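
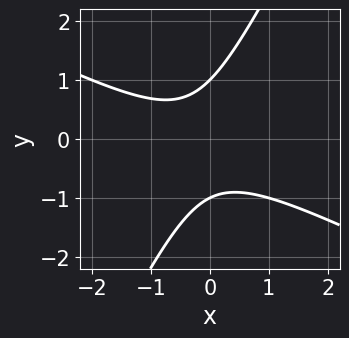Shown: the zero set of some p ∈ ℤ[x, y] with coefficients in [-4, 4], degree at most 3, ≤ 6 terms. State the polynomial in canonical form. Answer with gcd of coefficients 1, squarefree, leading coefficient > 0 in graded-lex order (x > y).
The degree is 2 — no degree-1 curve has this shape.
Observable constraints: no x-intercept at any integer in the box; the y-axis gridline crossings are at y ∈ {-1, 1}.
Fitting integer coefficients to these (and the overall shape) gives p.

2*x^2 + 3*x*y - 2*y^2 + x + 2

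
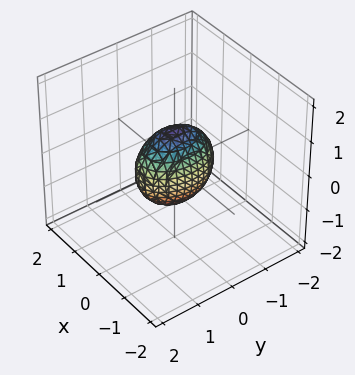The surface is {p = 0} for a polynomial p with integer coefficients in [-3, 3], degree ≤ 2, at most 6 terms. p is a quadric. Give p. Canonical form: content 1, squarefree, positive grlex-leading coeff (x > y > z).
2*x^2 + y^2 + z^2 - 1

1. Degree: bounded and convex; a quadric, so deg p = 2.
2. Symmetries: mirror symmetry z ↦ −z ⇒ only even powers of z; it's symmetric under y → −y, forcing even powers of y; the x ↦ −x reflection is a symmetry, so x appears only in even powers.
3. Checking where it meets the axes: the z-axis gridline crossings are at z ∈ {-1, 1}; among the integer gridlines, it crosses the y-axis at y ∈ {-1, 1}.
4. Assembling these constraints gives the stated polynomial.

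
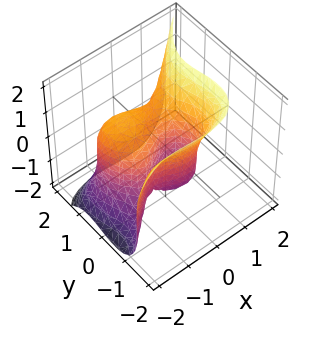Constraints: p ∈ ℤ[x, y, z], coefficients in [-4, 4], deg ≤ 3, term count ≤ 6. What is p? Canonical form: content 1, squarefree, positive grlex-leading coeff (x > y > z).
2*x^3 - 3*y^3 - z^3 + 3*x^2 + 3*y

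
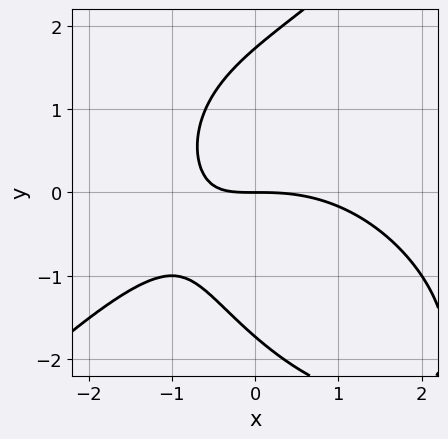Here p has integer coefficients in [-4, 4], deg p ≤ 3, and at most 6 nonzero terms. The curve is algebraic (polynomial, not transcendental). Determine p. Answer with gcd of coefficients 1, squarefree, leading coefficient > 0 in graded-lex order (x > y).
(a) deg p = 3. The shape is more complex than any degree-2 curve.
(b) Checking where it meets the axes: one y-axis crossing is at y = 0; it meets the x-axis at x = 0 (among the integer gridlines).
(c) The integer polynomial consistent with all of this is the stated p.

x^3 - y^3 + 3*x*y + 3*y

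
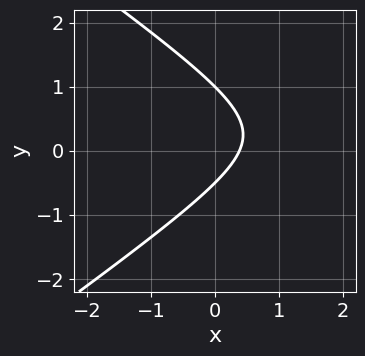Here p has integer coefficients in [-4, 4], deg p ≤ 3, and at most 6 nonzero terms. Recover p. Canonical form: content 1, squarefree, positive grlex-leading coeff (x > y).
x^2 - 2*y^2 - 3*x + y + 1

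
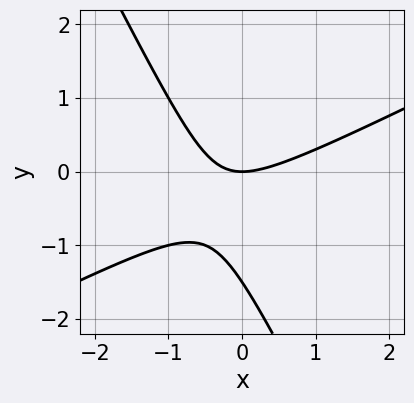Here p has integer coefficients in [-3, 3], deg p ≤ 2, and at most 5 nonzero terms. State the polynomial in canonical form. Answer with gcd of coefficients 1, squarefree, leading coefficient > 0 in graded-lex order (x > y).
1. Degree: the shape is more complex than any degree-1 curve, so deg p = 2.
2. From the visible intercepts: it crosses the y-axis at the gridline y = 0; it meets the x-axis at x = 0 (among the integer gridlines).
3. Together with the visible shape, these determine p as stated.

2*x^2 - 3*x*y - 2*y^2 - 3*y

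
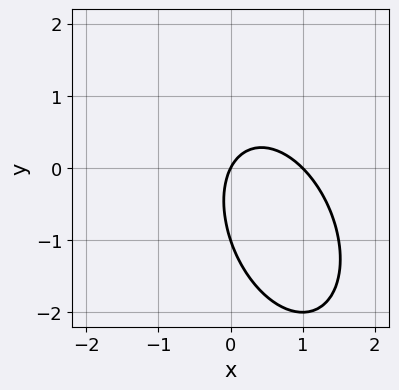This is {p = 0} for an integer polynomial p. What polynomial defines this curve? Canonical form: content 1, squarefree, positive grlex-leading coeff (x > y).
2*x^2 + x*y + y^2 - 2*x + y

1. deg p = 2. No degree-1 curve has this shape.
2. From the visible intercepts: the x-axis gridline crossings are at x ∈ {0, 1}; the y-axis gridline crossings are at y ∈ {-1, 0}.
3. Together with the visible shape, these determine p as stated.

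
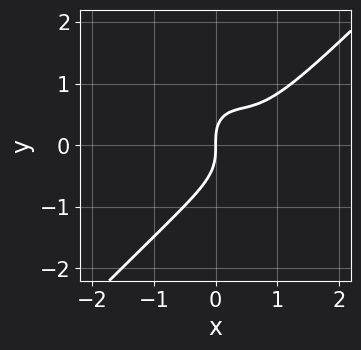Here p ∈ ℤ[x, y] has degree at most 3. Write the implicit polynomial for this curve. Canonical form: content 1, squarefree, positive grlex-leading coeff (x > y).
3*x^3 - x^2*y - 2*y^3 - 3*x^2 + 2*x

(a) Degree: the shape is more complex than any degree-2 curve, so deg p = 3.
(b) From the visible intercepts: one y-axis crossing is at y = 0; it meets the x-axis at x = 0 (among the integer gridlines).
(c) Assembling these constraints gives the stated polynomial.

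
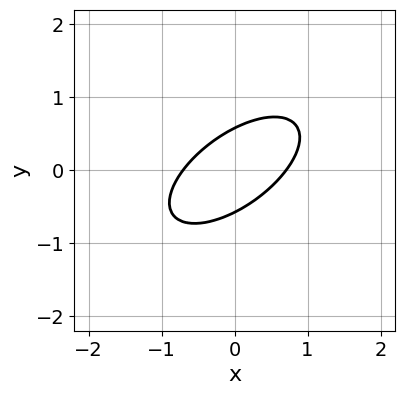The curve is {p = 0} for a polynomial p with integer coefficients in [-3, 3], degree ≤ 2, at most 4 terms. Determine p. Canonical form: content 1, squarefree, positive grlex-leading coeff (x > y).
1. The degree is 2 — a generic line meets the curve in up to 2 points.
2. The integer polynomial consistent with all of this is the stated p.

2*x^2 - 3*x*y + 3*y^2 - 1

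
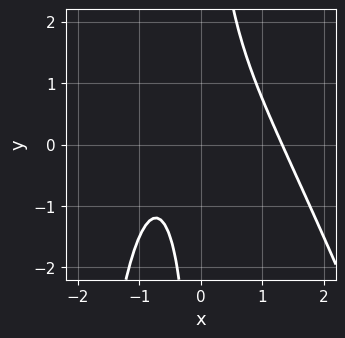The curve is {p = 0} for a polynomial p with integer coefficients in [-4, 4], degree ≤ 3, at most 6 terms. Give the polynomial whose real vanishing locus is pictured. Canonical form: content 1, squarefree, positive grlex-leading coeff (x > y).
3*x^3 + x^2*y + 3*x*y - 3*x - 3

(a) The degree is 3 — the shape is more complex than any degree-2 curve.
(b) From the visible intercepts: it misses every integer gridline on the y-axis.
(c) Fitting integer coefficients to these (and the overall shape) gives p.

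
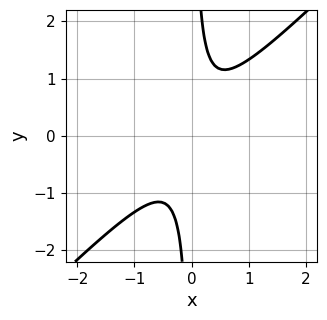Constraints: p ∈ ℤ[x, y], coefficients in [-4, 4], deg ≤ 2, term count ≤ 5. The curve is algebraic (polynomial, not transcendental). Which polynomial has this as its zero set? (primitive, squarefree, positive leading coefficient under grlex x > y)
3*x^2 - 3*x*y + 1

(a) The degree is 2 — no degree-1 curve has this shape.
(b) Reading off the gridlines: the curve avoids every integer y-axis point in the box; it misses every integer gridline on the x-axis.
(c) Fitting integer coefficients to these (and the overall shape) gives p.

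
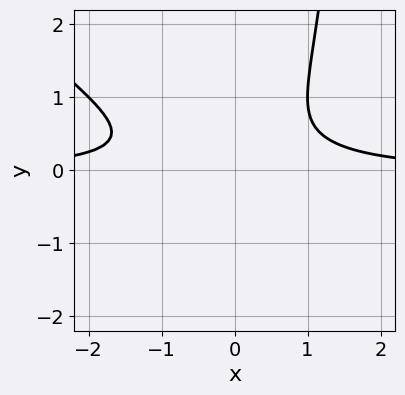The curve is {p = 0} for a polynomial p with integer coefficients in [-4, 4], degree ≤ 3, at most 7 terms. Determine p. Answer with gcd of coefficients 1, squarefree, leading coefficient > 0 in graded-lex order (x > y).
x^2*y + x*y^2 - 2*y^2 + y - 1

Degree: no degree-2 curve has this shape, so deg p = 3.
Reading off the gridlines: it misses every integer gridline on the y-axis; the curve avoids every integer x-axis point in the box.
The integer polynomial consistent with all of this is the stated p.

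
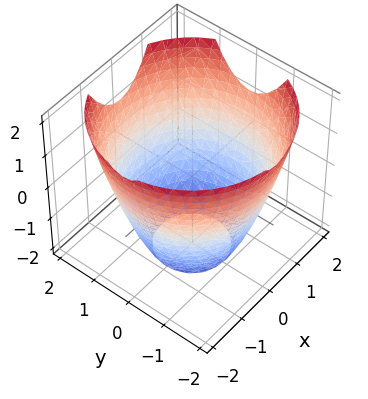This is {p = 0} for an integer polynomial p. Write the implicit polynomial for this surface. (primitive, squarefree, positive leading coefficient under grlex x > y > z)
x^2 + y^2 - z - 3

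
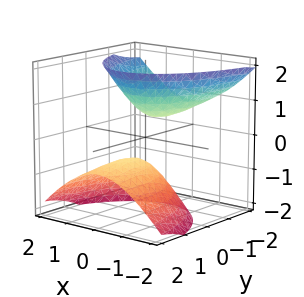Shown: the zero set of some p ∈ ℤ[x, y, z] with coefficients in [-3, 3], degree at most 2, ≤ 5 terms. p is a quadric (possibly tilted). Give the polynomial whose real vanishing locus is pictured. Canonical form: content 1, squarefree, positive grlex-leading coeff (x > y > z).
3*x^2 + y^2 + 3*y*z - 2*z^2 + 1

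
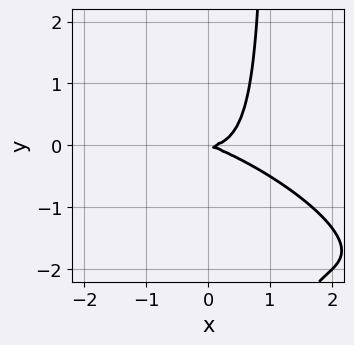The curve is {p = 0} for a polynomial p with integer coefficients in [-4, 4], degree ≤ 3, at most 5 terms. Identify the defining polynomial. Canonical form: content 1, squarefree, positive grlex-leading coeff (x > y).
Degree: the shape is more complex than any degree-2 curve, so deg p = 3.
Against the integer gridlines: it crosses the x-axis at the gridline x = 0; it crosses the y-axis at the gridline y = 0.
Assembling these constraints gives the stated polynomial.

x^3 + 3*x^2*y + 3*x*y^2 - x*y - 3*y^2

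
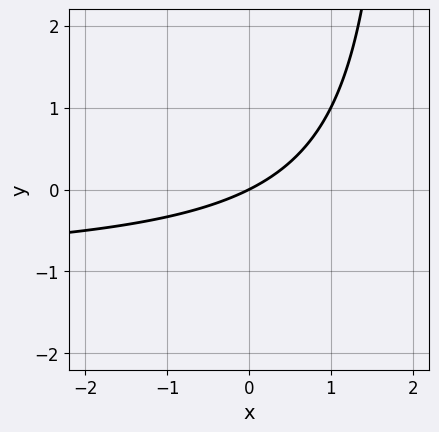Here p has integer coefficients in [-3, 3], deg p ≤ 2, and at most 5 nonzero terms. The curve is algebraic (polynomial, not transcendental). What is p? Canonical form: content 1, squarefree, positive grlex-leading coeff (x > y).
x*y + x - 2*y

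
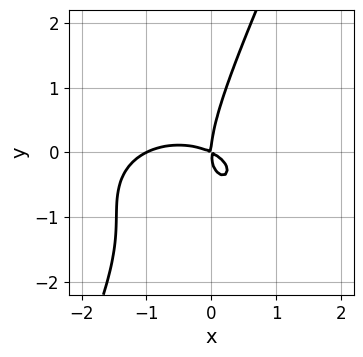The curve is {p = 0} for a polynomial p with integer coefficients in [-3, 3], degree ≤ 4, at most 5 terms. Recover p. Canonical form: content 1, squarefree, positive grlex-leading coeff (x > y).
x^3 + 2*x*y^2 - y^3 + x^2 + 2*x*y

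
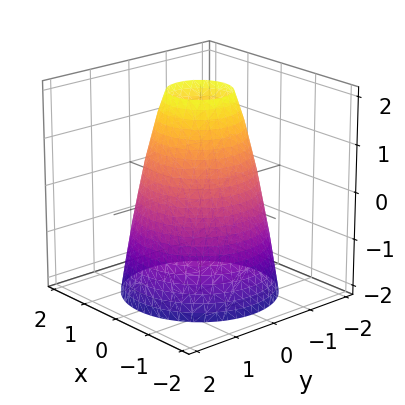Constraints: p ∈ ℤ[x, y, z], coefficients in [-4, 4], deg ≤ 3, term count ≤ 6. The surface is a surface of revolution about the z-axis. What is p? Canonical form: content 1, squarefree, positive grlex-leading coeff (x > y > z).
2*x^2 + 2*y^2 + z - 3

First, degree: the shape is more complex than any degree-1 surface, so deg p = 2.
Next, by symmetry, every cross-section ⟂ z is a circle, so x, y appear only via x² + y².
Next, from the visible intercepts: a circular section at z = -2 has radius between 1 and 2; the surface avoids every integer z-axis point in the box.
Finally, solving for integer coefficients yields p as stated.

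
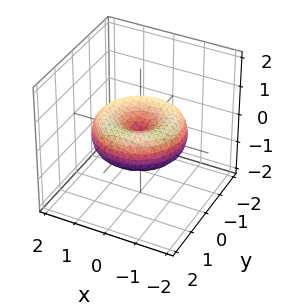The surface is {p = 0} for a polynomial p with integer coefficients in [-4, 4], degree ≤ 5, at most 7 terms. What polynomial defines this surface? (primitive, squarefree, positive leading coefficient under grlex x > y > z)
x^4 + 2*x^2*y^2 + y^4 - 2*x^2 - 2*y^2 + 3*z^2

deg p = 4.
Symmetry: every cross-section ⟂ z is a circle, so x, y appear only via x² + y².
From the visible intercepts: it meets the x-axis at x = 0 (among the integer gridlines); a circular section at z = 0 has radius between 1 and 2.
Assembling these constraints gives the stated polynomial.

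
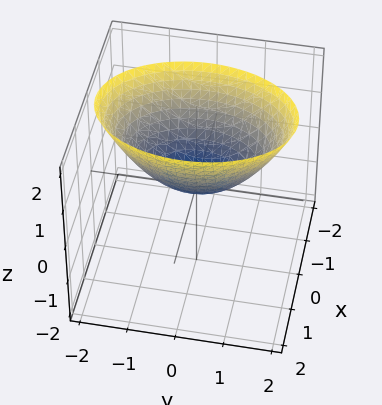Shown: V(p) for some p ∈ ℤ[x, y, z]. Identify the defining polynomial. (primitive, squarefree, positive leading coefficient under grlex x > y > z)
First, the degree is 2 — a paraboloid; a quadric.
Next, symmetries: mirror symmetry y ↦ −y ⇒ only even powers of y; the x ↦ −x reflection is a symmetry, so x appears only in even powers.
Then, from the visible intercepts: one x-axis crossing is at x = 0; one y-axis crossing is at y = 0.
Finally, assembling these constraints gives the stated polynomial.

2*x^2 + y^2 - 2*z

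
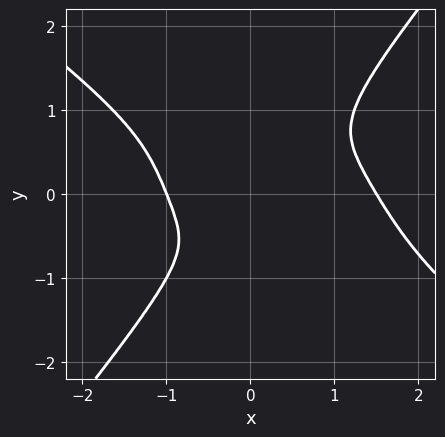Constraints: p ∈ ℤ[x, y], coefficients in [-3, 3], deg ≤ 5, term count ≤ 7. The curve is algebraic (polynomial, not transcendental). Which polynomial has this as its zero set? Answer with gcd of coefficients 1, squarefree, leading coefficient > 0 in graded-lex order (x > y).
1. Degree: the shape is more complex than any degree-3 curve, so deg p = 4.
2. From the axis intercepts and sections: one x-axis crossing is at x = -1.
3. Assembling these constraints gives the stated polynomial.

2*x^4 + 2*x^3*y - 2*y^4 - x^3 - 3*x^2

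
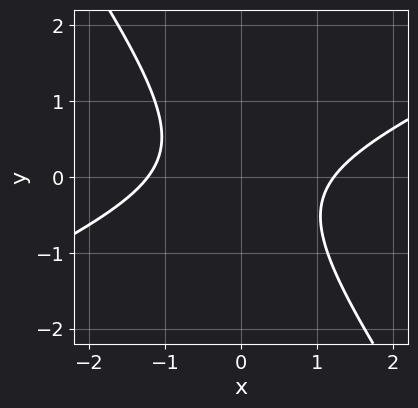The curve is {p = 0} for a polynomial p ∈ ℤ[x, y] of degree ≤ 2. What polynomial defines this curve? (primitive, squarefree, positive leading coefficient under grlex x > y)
2*x^2 - 3*x*y - 3*y^2 - 3

(a) deg p = 2. No degree-1 curve has this shape.
(b) From the visible intercepts: it misses every integer gridline on the y-axis.
(c) Putting this together gives p.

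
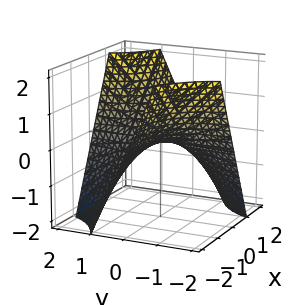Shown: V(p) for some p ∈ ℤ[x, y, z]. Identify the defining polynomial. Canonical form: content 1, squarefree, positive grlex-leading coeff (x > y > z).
x*y - z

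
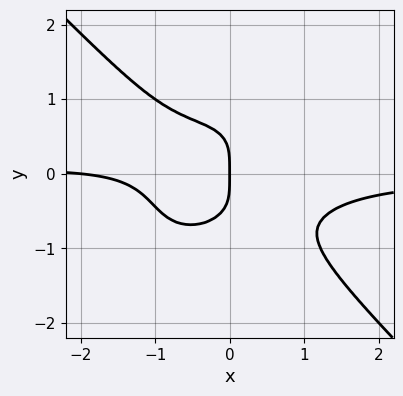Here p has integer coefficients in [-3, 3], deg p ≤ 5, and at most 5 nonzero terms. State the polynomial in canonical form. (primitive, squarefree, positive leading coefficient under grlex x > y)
1. deg p = 4. A generic line meets the curve in up to 4 points.
2. Against the integer gridlines: one y-axis crossing is at y = 0; among the integer gridlines, it crosses the x-axis at x ∈ {-2, 0}.
3. Putting this together gives p.

3*x^3*y + 3*y^4 + x^2*y + x^2 + 2*x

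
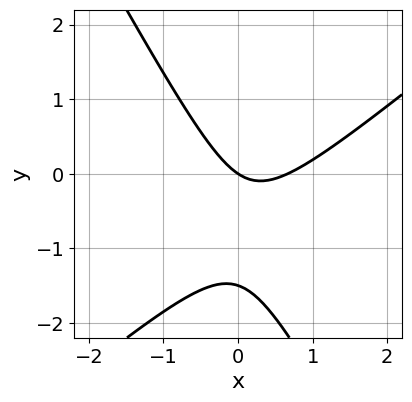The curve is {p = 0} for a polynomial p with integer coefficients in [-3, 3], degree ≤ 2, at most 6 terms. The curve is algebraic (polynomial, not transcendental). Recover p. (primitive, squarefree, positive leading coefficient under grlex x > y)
3*x^2 - 2*x*y - 2*y^2 - 2*x - 3*y

1. deg p = 2. No degree-1 curve has this shape.
2. Reading off the gridlines: one x-axis crossing is at x = 0; it meets the y-axis at y = 0 (among the integer gridlines).
3. Together with the visible shape, these determine p as stated.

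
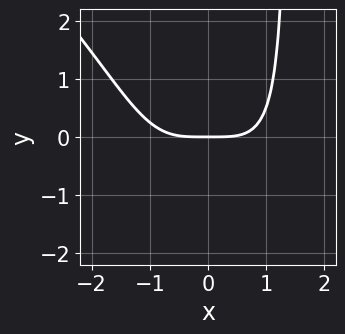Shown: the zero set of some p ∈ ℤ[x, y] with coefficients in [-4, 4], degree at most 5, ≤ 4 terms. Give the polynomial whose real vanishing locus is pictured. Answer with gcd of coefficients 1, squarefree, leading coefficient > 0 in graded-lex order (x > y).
(a) The degree is 4 — no degree-3 curve has this shape.
(b) Checking where it meets the axes: it crosses the x-axis at the gridline x = 0; it crosses the y-axis at the gridline y = 0.
(c) Together with the visible shape, these determine p as stated.

x^4 + x^3*y - 3*y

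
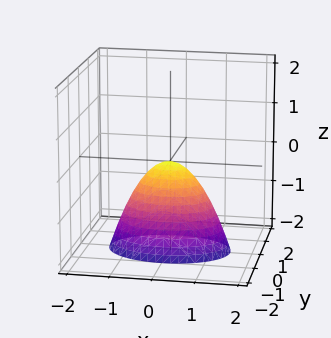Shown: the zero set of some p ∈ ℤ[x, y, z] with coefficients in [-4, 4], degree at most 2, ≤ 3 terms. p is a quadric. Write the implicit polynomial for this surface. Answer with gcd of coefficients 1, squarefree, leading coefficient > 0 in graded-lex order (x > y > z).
x^2 + 2*y^2 + z

First, the degree is 2 — a paraboloid; a quadric.
Next, symmetries: it's symmetric under y → −y, forcing even powers of y; the x ↦ −x reflection is a symmetry, so x appears only in even powers.
Then, observable constraints: one y-axis crossing is at y = 0; it crosses the z-axis at the gridline z = 0; it meets the x-axis at x = 0 (among the integer gridlines).
Finally, fitting integer coefficients to these (and the overall shape) gives p.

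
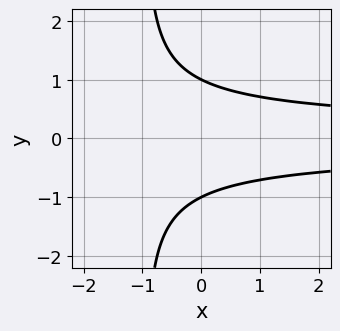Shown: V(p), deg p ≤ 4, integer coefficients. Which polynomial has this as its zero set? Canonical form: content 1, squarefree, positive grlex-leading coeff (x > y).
(a) The degree is 3 — a generic line meets the curve in up to 3 points.
(b) Symmetries: the y ↦ −y reflection is a symmetry, so y appears only in even powers.
(c) Reading off the gridlines: among the integer gridlines, it crosses the y-axis at y ∈ {-1, 1}; no x-intercept at any integer in the box.
(d) Solving for integer coefficients yields p as stated.

x*y^2 + y^2 - 1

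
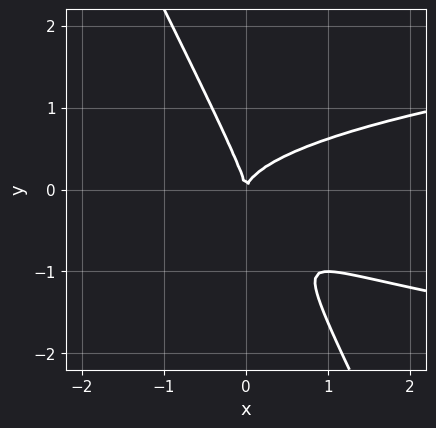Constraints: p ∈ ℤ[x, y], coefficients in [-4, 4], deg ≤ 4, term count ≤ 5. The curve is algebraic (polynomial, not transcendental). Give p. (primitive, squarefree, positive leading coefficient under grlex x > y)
1. The degree is 3 — a generic line meets the curve in up to 3 points.
2. Against the integer gridlines: one y-axis crossing is at y = 0; it crosses the x-axis at the gridline x = 0.
3. These observations pin down the coefficients.

2*x*y^2 + y^3 - x^2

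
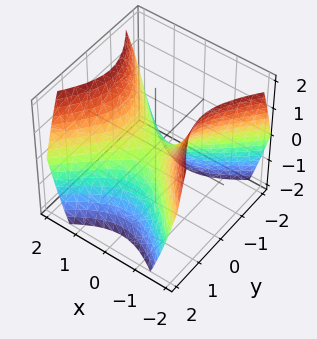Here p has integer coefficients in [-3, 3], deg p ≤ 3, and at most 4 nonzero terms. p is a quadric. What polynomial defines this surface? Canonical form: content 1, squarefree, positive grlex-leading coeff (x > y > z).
First, the degree is 2 — a hyperbolic paraboloid; a quadric.
Next, symmetries: it's symmetric under x → −x, forcing even powers of x; it's symmetric under y → −y, forcing even powers of y.
Next, against the integer gridlines: one y-axis crossing is at y = 0; one x-axis crossing is at x = 0.
Finally, these observations pin down the coefficients.

x^2 - y^2 - z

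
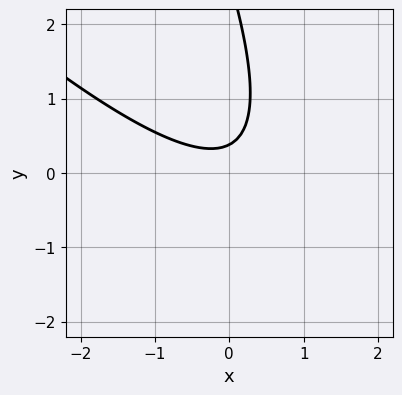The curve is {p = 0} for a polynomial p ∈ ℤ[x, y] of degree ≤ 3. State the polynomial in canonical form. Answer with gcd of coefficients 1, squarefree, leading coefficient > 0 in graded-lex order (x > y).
2*x^2 + 3*x*y + y^2 - 3*y + 1

deg p = 2.
Observable constraints: the curve avoids every integer x-axis point in the box.
Putting this together gives p.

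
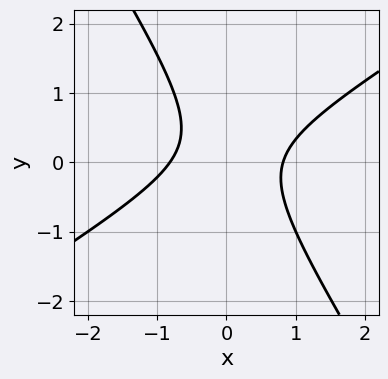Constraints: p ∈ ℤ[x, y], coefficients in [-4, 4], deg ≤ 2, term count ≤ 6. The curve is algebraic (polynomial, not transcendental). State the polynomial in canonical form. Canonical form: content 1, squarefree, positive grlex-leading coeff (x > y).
(a) deg p = 2. The shape is more complex than any degree-1 curve.
(b) Checking where it meets the axes: the curve avoids every integer y-axis point in the box.
(c) The integer polynomial consistent with all of this is the stated p.

3*x^2 - 3*x*y - 3*y^2 + y - 2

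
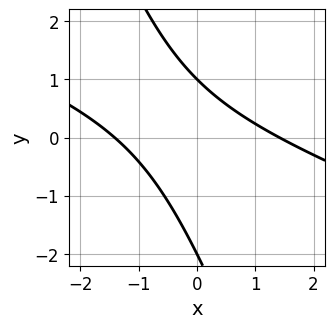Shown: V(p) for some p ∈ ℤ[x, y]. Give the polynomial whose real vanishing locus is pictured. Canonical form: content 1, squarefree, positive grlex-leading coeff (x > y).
1. deg p = 2.
2. From the axis intercepts and sections: among the integer gridlines, it crosses the y-axis at y ∈ {-2, 1}.
3. Solving for integer coefficients yields p as stated.

x^2 + 3*x*y + y^2 + y - 2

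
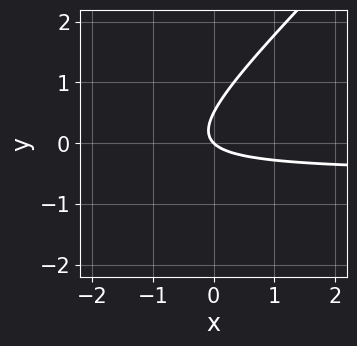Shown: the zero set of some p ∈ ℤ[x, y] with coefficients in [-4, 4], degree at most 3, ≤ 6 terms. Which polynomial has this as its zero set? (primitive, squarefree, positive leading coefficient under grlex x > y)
1. The degree is 2 — the shape is more complex than any degree-1 curve.
2. Against the integer gridlines: it crosses the x-axis at the gridline x = 0; it meets the y-axis at y = 0 (among the integer gridlines).
3. The integer polynomial consistent with all of this is the stated p.

2*x*y - 2*y^2 + x + y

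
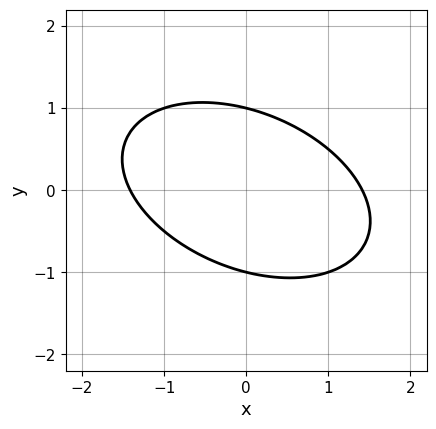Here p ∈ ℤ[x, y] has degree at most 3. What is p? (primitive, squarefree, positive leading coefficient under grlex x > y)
deg p = 2. A generic line meets the curve in up to 2 points.
From the visible intercepts: the y-axis gridline crossings are at y ∈ {-1, 1}.
Putting this together gives p.

x^2 + x*y + 2*y^2 - 2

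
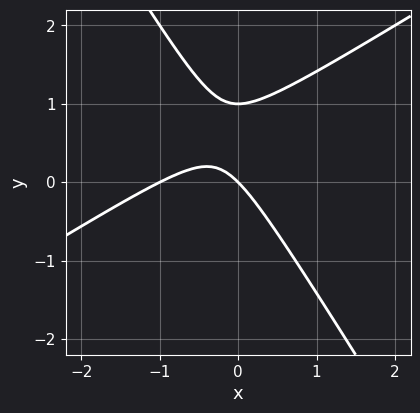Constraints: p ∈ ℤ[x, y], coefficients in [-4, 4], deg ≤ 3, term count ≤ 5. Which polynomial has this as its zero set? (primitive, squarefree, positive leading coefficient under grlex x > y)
x^2 - x*y - y^2 + x + y

First, deg p = 2. The shape is more complex than any degree-1 curve.
Next, against the integer gridlines: among the integer gridlines, it crosses the x-axis at x ∈ {-1, 0}; the y-axis gridline crossings are at y ∈ {0, 1}.
Finally, fitting integer coefficients to these (and the overall shape) gives p.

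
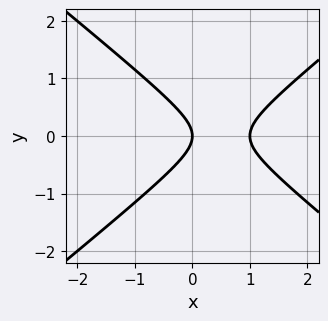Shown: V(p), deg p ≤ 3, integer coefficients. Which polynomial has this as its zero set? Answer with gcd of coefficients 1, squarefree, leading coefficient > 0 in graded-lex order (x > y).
2*x^2 - 3*y^2 - 2*x

1. deg p = 2. The shape is more complex than any degree-1 curve.
2. Symmetries: the y ↦ −y reflection is a symmetry, so y appears only in even powers.
3. Reading off the gridlines: the x-axis gridline crossings are at x ∈ {0, 1}; it meets the y-axis at y = 0 (among the integer gridlines).
4. Together with the visible shape, these determine p as stated.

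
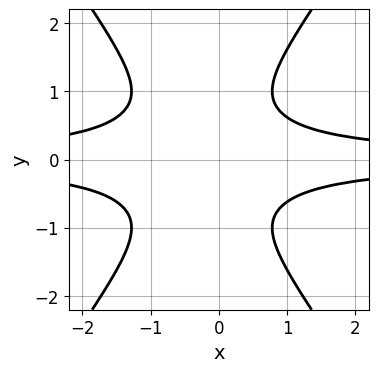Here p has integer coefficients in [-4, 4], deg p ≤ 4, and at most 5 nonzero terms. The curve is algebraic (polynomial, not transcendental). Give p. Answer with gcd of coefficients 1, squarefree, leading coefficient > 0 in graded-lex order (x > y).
First, deg p = 4. A generic line meets the curve in up to 4 points.
Next, symmetries: the y ↦ −y reflection is a symmetry, so y appears only in even powers.
Next, from the axis intercepts and sections: it misses every integer gridline on the x-axis; the curve avoids every integer y-axis point in the box.
Finally, assembling these constraints gives the stated polynomial.

2*x^2*y^2 - y^4 + x*y^2 - 1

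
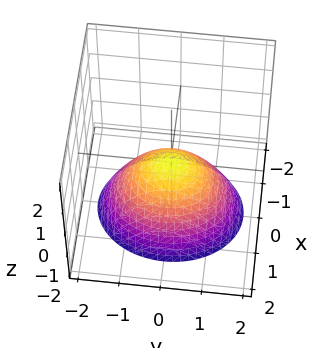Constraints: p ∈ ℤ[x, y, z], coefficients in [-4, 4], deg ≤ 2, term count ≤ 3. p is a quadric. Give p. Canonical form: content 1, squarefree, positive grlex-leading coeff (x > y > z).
(a) The degree is 2 — a single bowl opening along one axis; a quadric.
(b) Symmetries: it's symmetric under y → −y, forcing even powers of y; the x ↦ −x reflection is a symmetry, so x appears only in even powers.
(c) Against the integer gridlines: it crosses the x-axis at the gridline x = 0; one y-axis crossing is at y = 0; one z-axis crossing is at z = 0.
(d) Solving for integer coefficients yields p as stated.

3*x^2 + 2*y^2 + 3*z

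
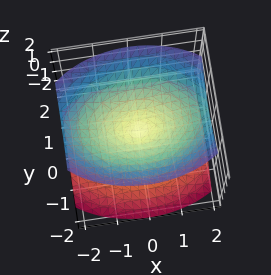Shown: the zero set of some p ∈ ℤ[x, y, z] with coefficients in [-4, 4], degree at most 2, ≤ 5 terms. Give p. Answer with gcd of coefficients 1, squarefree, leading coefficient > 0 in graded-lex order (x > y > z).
x^2 + 2*y^2 - 2*z^2

First, the picture has 2 separate pieces. They look like related sheets of one shape, so recover p as a whole.
Next, deg p = 2. Two nappes meeting at a single point; a quadric.
Then, symmetries: it's symmetric under y → −y, forcing even powers of y; it's symmetric under z → −z, forcing even powers of z; it's symmetric under x → −x, forcing even powers of x.
Next, observable constraints: it meets the z-axis at z = 0 (among the integer gridlines); it crosses the x-axis at the gridline x = 0.
Finally, fitting integer coefficients to these (and the overall shape) gives p.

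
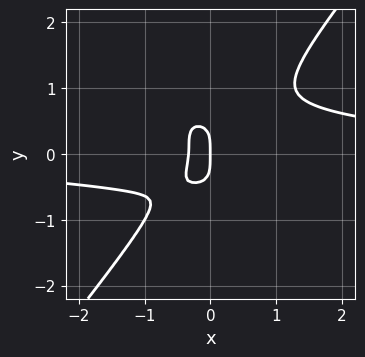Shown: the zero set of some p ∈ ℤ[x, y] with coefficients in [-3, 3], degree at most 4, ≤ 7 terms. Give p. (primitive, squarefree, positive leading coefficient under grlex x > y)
(a) The degree is 4 — the shape is more complex than any degree-3 curve.
(b) From the visible intercepts: it meets the y-axis at y = 0 (among the integer gridlines); one x-axis crossing is at x = 0.
(c) Matching integer coefficients to the picture gives p.

2*x^3*y + 3*x^2*y^2 - 3*y^4 - 3*x^2 - x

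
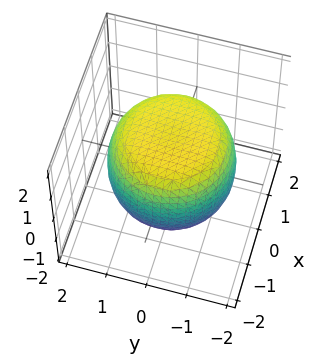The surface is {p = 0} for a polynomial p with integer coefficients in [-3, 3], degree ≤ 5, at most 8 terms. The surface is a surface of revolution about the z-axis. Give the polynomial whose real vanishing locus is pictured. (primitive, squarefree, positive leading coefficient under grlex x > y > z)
1. The degree is 4 — no degree-3 surface has this shape.
2. Symmetries: every cross-section ⟂ z is a circle, so x, y appear only via x² + y².
3. Against the integer gridlines: a circular section at z = 0 has radius between 1 and 2.
4. Matching integer coefficients to the picture gives p.

x^4 + 2*x^2*y^2 + y^4 - x^2 - y^2 + 2*z^2 - 3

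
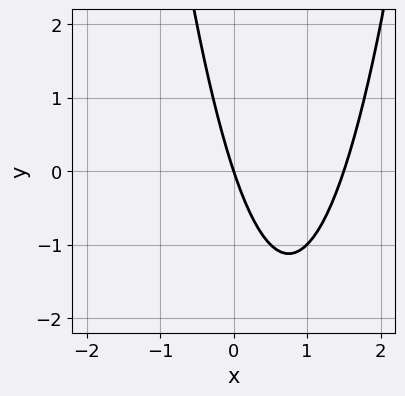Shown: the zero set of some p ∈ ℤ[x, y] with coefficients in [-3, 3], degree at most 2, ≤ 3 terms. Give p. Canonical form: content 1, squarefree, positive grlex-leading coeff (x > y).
2*x^2 - 3*x - y

1. deg p = 2. A generic line meets the curve in up to 2 points.
2. Against the integer gridlines: it crosses the x-axis at the gridline x = 0; it crosses the y-axis at the gridline y = 0.
3. The integer polynomial consistent with all of this is the stated p.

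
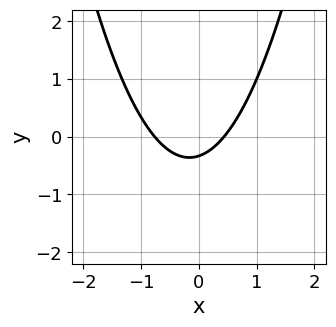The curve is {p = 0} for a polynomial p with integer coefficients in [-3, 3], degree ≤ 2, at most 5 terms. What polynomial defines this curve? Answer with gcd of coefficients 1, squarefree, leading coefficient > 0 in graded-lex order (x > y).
3*x^2 + x - 3*y - 1

(a) deg p = 2. The shape is more complex than any degree-1 curve.
(b) Matching integer coefficients to the picture gives p.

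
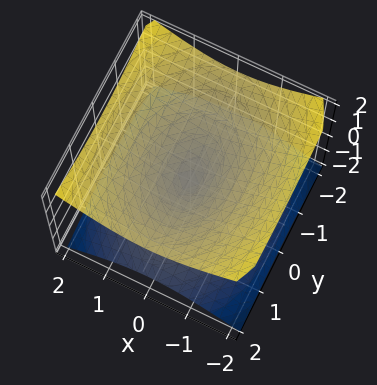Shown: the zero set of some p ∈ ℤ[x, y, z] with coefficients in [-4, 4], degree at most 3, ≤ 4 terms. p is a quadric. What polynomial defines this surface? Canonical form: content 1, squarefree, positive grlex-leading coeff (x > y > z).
First, deg p = 2. A double cone through the origin; a quadric.
Next, symmetries: mirror symmetry z ↦ −z ⇒ only even powers of z; mirror symmetry x ↦ −x ⇒ only even powers of x; the y ↦ −y reflection is a symmetry, so y appears only in even powers.
Then, reading off the gridlines: one z-axis crossing is at z = 0; it meets the x-axis at x = 0 (among the integer gridlines).
Finally, fitting integer coefficients to these (and the overall shape) gives p.

2*x^2 + y^2 - 3*z^2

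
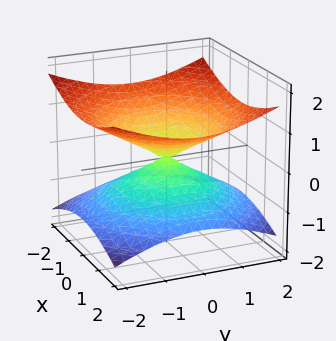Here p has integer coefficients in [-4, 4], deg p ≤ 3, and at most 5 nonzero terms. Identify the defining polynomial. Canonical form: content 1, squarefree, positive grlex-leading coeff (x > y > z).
(a) Degree: a double cone through the origin; a quadric, so deg p = 2.
(b) Symmetries: it's symmetric under z → −z, forcing even powers of z; the z-axis is an axis of rotation, so x and y enter only as x² + y².
(c) Against the integer gridlines: it crosses the x-axis at the gridline x = 0; a circular section at z = -1 has radius between 1 and 2; it meets the z-axis at z = 0 (among the integer gridlines).
(d) Fitting integer coefficients to these (and the overall shape) gives p.

x^2 + y^2 - 3*z^2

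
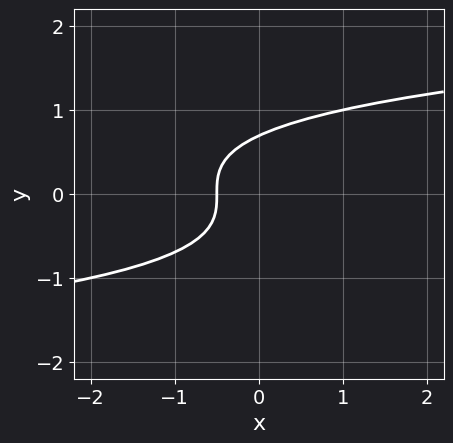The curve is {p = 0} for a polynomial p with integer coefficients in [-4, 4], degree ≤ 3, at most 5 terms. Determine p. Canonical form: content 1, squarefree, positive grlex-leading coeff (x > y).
1. deg p = 3.
2. Matching integer coefficients to the picture gives p.

3*y^3 - 2*x - 1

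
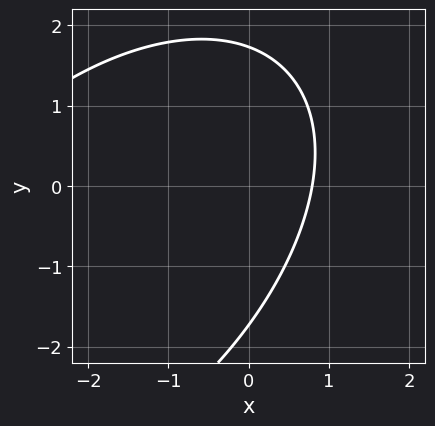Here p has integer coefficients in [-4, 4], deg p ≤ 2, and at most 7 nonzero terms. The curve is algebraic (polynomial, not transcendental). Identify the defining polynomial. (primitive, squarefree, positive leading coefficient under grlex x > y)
x^2 - x*y + y^2 + 3*x - 3

The degree is 2 — the shape is more complex than any degree-1 curve.
Putting this together gives p.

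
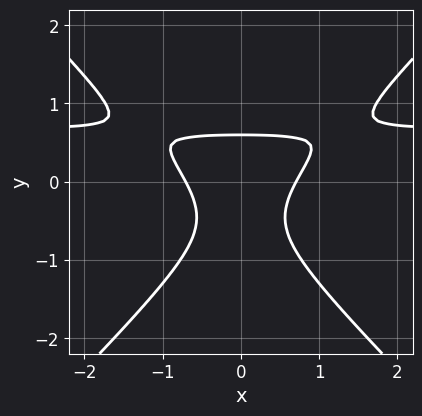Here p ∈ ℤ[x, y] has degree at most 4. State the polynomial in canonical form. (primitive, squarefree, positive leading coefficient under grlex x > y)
First, the degree is 3 — a generic line meets the curve in up to 3 points.
Next, symmetries: mirror symmetry x ↦ −x ⇒ only even powers of x.
Finally, assembling these constraints gives the stated polynomial.

3*x^2*y - 3*y^3 - 2*x^2 - y^2 + 1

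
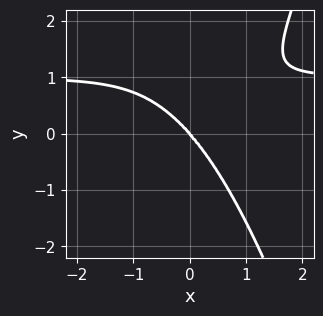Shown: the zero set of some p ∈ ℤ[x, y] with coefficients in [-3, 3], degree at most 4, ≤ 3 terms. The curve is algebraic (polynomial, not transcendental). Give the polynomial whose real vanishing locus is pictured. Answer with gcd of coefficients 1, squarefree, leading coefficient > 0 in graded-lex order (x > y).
1. Degree: the shape is more complex than any degree-3 curve, so deg p = 4.
2. From the axis intercepts and sections: one x-axis crossing is at x = 0; it crosses the y-axis at the gridline y = 0.
3. Solving for integer coefficients yields p as stated.

3*x^3*y - 3*x^3 - 2*y^3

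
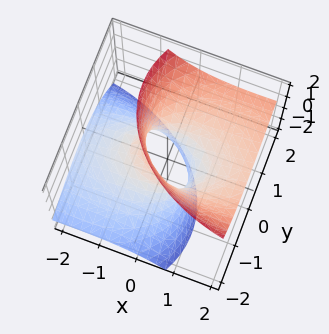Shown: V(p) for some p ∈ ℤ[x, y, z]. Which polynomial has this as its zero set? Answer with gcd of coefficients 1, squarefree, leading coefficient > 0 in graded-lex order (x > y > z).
(a) Degree: a generic line meets the surface in up to 2 points, so deg p = 2.
(b) Against the integer gridlines: no z-intercept at any integer in the box; the x-axis gridline crossings are at x ∈ {-1, 1}.
(c) Solving for integer coefficients yields p as stated.

x^2 - 3*x*z + 2*y^2 - 2*y*z - z^2 - 1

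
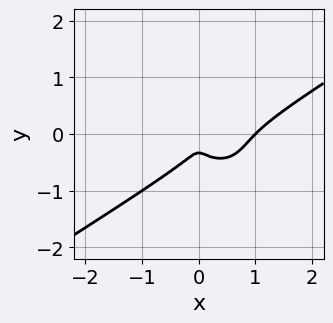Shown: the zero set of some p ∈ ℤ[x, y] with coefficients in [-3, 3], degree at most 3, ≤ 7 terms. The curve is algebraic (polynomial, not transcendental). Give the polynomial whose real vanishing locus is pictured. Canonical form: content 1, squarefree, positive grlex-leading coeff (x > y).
1. Degree: a generic line meets the curve in up to 3 points, so deg p = 3.
2. From the axis intercepts and sections: one x-axis crossing is at x = 1.
3. Fitting integer coefficients to these (and the overall shape) gives p.

2*x^3 - 2*x^2*y - 3*y^3 - 2*x^2 - y^2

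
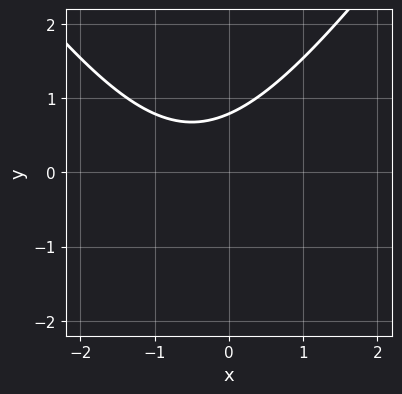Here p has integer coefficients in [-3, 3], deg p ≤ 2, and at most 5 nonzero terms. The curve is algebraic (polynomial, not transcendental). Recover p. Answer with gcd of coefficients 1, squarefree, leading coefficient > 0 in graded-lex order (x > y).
1. The degree is 2 — a generic line meets the curve in up to 2 points.
2. From the visible intercepts: the curve avoids every integer x-axis point in the box.
3. Together with the visible shape, these determine p as stated.

2*x^2 - y^2 + 2*x - 3*y + 3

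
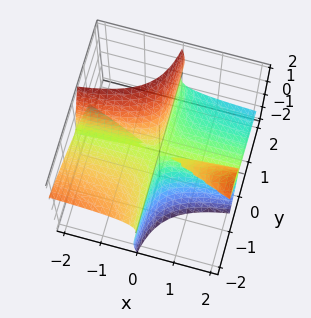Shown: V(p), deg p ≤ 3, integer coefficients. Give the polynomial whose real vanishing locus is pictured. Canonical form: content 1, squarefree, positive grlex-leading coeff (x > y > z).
2*x*y^2 + 3*x*y*z - y*z^2 + z^3

The picture has 3 separate pieces. Treating them together as one polynomial.
Degree: no degree-2 surface has this shape, so deg p = 3.
Reading off the gridlines: the visible x-axis segment lies entirely on the surface; the visible y-axis segment lies entirely on the surface.
Matching integer coefficients to the picture gives p.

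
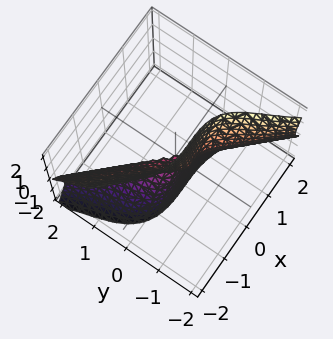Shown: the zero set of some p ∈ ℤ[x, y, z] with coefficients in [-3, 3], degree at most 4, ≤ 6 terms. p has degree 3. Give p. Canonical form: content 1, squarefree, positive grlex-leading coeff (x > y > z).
(a) The degree is 3 — a generic line meets the surface in up to 3 points.
(b) Observable constraints: it meets the z-axis at z = 0 (among the integer gridlines); it crosses the y-axis at the gridline y = 0; one x-axis crossing is at x = 0.
(c) These observations pin down the coefficients.

2*x^3 + 2*y^3 + 3*y^2*z + 3*y*z^2 + z^2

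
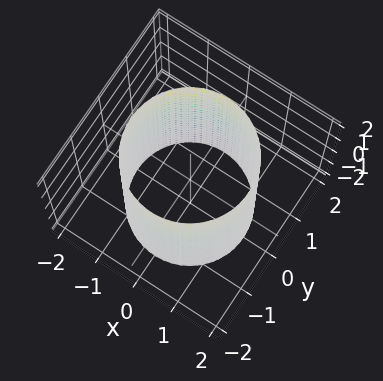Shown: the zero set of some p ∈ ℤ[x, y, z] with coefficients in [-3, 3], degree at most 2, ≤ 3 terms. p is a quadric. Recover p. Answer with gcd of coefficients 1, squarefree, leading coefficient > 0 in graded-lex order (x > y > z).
x^2 + y^2 - 2

1. Degree: a cylinder; a quadric, so deg p = 2.
2. Symmetries: it's symmetric under z → −z, forcing even powers of z; the z-axis is an axis of rotation, so x and y enter only as x² + y².
3. Observable constraints: a circular section at z = 2 has radius between 1 and 2; no z-intercept at any integer in the box.
4. Together with the visible shape, these determine p as stated.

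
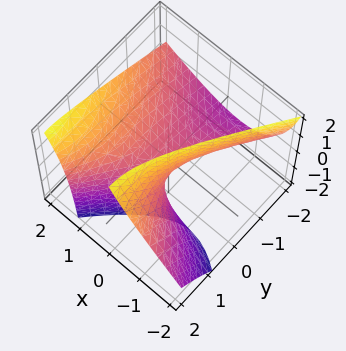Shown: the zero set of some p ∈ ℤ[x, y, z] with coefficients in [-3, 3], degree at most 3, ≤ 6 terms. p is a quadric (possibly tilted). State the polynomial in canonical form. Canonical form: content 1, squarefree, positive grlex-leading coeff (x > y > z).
2*x^2 - 2*x*z - y^2 + 2*y*z - 2*z

(a) The degree is 2 — a generic line meets the surface in up to 2 points.
(b) From the visible intercepts: it crosses the y-axis at the gridline y = 0; it crosses the x-axis at the gridline x = 0; it meets the z-axis at z = 0 (among the integer gridlines).
(c) Assembling these constraints gives the stated polynomial.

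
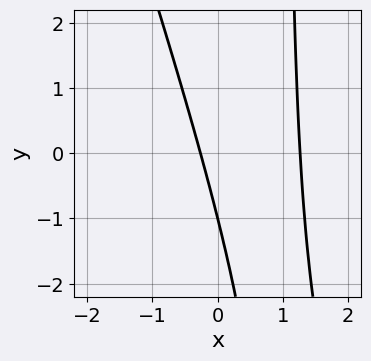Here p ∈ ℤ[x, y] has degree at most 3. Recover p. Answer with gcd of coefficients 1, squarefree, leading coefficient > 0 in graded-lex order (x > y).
First, the degree is 2 — a generic line meets the curve in up to 2 points.
Next, against the integer gridlines: it crosses the y-axis at the gridline y = -1.
Finally, matching integer coefficients to the picture gives p.

3*x^2 + x*y - 3*x - y - 1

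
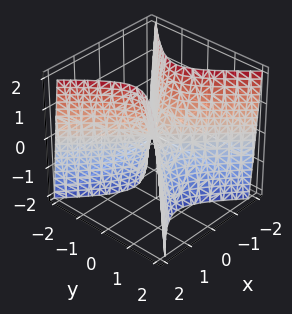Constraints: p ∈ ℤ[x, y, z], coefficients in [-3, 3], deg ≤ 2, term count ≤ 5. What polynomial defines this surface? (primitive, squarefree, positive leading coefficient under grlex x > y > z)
3*x^2 - 3*y^2 - z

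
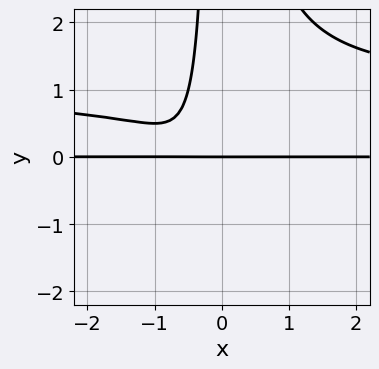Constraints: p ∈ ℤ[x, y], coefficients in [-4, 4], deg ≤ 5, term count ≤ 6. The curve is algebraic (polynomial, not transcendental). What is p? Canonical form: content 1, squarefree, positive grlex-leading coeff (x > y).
2*x^2*y^2 - 2*x^2*y - 2*x*y - y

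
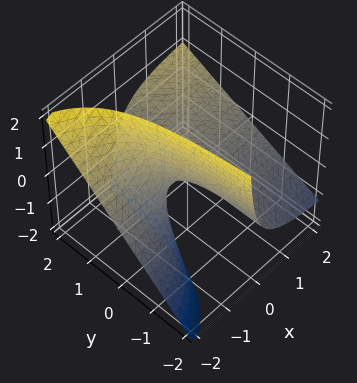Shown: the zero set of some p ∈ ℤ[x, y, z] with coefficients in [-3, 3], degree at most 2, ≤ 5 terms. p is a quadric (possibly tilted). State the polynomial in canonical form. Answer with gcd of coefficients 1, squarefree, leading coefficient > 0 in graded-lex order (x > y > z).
1. deg p = 2.
2. Against the integer gridlines: every point of the y-axis in the box is on the surface; every point of the x-axis in the box is on the surface; it crosses the z-axis at the gridline z = 0.
3. The integer polynomial consistent with all of this is the stated p.

2*x*y - 3*x*z - 2*z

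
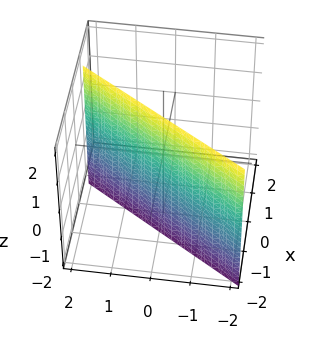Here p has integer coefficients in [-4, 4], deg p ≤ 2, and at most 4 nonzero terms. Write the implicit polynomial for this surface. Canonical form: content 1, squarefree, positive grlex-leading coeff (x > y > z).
3*x - 2*y + 2

First, the degree is 1 — the surface is flat (a plane).
Next, checking where it meets the axes: it meets the y-axis at y = 1 (among the integer gridlines); it misses every integer gridline on the z-axis.
Finally, matching integer coefficients to the picture gives p.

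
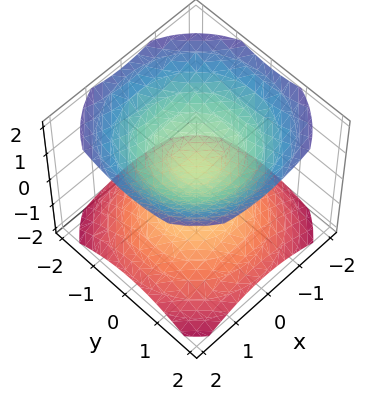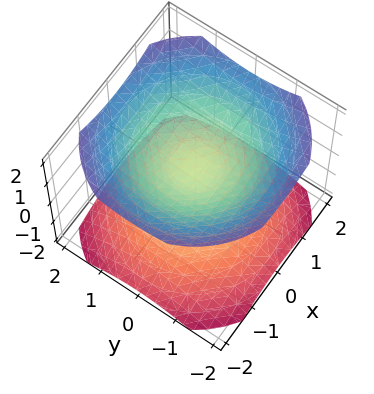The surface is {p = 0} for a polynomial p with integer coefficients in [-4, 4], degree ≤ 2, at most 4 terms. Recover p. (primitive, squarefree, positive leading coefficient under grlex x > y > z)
The picture has 2 separate pieces. Treating them together as one polynomial.
deg p = 2. The shape is more complex than any degree-1 surface.
By symmetry, the z-axis is an axis of rotation, so x and y enter only as x² + y².
Against the integer gridlines: a circular section at z = -1 has radius exactly 1; the surface avoids every integer x-axis point in the box; it misses every integer gridline on the y-axis.
Together with the visible shape, these determine p as stated.

2*x^2 + 2*y^2 - 3*z^2 + 1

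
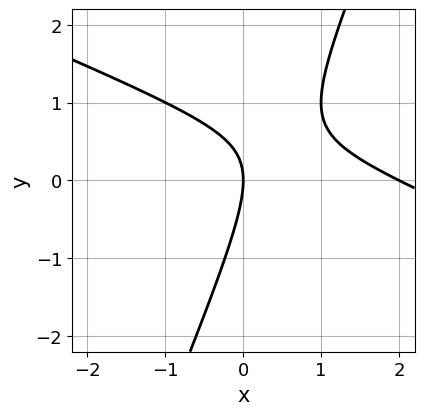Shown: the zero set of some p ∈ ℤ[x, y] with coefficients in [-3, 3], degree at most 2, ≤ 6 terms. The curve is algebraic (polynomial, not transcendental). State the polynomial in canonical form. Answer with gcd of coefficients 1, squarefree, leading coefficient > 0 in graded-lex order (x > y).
x^2 + 2*x*y - y^2 - 2*x

(a) deg p = 2. A generic line meets the curve in up to 2 points.
(b) Reading off the gridlines: among the integer gridlines, it crosses the x-axis at x ∈ {0, 2}; it crosses the y-axis at the gridline y = 0.
(c) Assembling these constraints gives the stated polynomial.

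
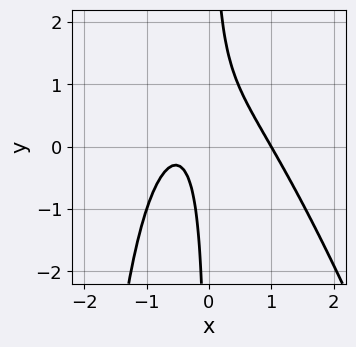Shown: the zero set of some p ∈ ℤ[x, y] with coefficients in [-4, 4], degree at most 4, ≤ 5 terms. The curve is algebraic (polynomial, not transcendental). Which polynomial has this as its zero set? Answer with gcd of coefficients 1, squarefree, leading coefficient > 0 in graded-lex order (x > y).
First, the degree is 3 — the shape is more complex than any degree-2 curve.
Next, reading off the gridlines: it meets the x-axis at x = 1 (among the integer gridlines); it misses every integer gridline on the y-axis.
Finally, together with the visible shape, these determine p as stated.

3*x^3 + x^2*y + 3*x*y - 2*x - 1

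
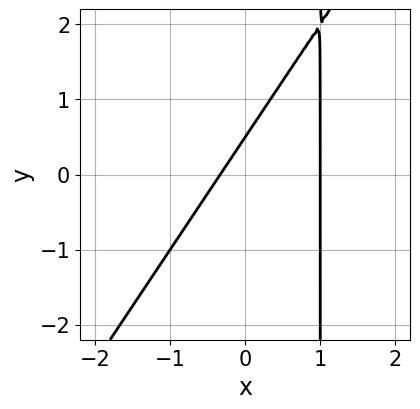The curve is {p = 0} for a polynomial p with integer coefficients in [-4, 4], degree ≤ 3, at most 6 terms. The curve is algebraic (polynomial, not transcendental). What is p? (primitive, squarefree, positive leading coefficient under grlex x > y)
3*x^2 - 2*x*y - 2*x + 2*y - 1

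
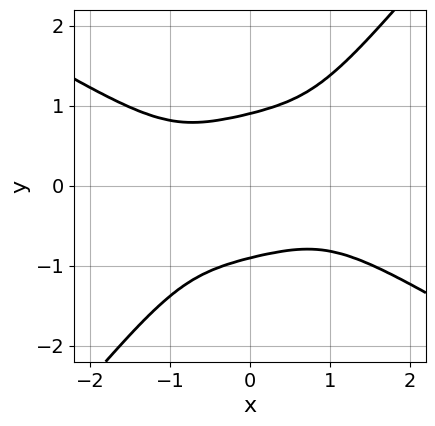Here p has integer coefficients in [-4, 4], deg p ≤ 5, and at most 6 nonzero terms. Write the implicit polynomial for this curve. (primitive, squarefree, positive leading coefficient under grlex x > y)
x^4 + 3*x*y^3 - 3*y^4 + 2

1. deg p = 4. The shape is more complex than any degree-3 curve.
2. From the axis intercepts and sections: the curve avoids every integer x-axis point in the box.
3. Matching integer coefficients to the picture gives p.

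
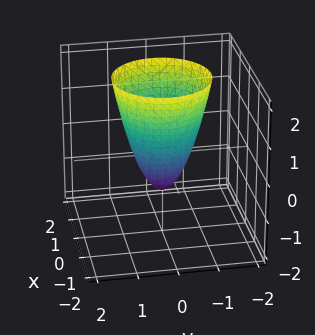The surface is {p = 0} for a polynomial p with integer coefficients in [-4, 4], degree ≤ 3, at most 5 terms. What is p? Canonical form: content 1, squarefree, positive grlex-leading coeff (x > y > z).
First, deg p = 2. The shape is more complex than any degree-1 surface.
Next, symmetry: the surface is invariant under rotation about z: p = q(x² + y², z).
Next, reading off the gridlines: a circular section at z = 2 has radius between 1 and 2; it crosses the z-axis at the gridline z = -1.
Finally, assembling these constraints gives the stated polynomial.

2*x^2 + 2*y^2 - z - 1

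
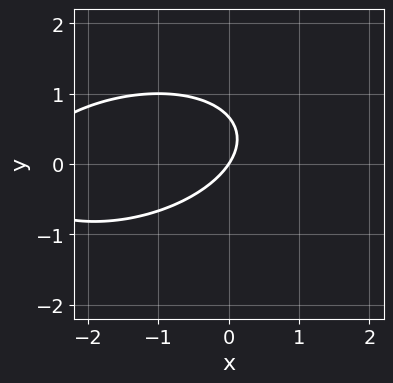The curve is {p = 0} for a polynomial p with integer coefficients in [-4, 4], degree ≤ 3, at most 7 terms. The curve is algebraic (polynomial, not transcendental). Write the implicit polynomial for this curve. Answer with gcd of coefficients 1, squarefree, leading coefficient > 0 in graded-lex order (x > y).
(a) deg p = 2.
(b) Against the integer gridlines: it meets the y-axis at y = 0 (among the integer gridlines); it meets the x-axis at x = 0 (among the integer gridlines).
(c) The integer polynomial consistent with all of this is the stated p.

x^2 - x*y + 3*y^2 + 3*x - 2*y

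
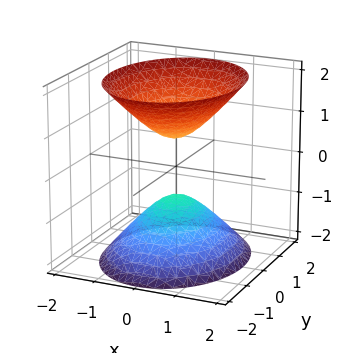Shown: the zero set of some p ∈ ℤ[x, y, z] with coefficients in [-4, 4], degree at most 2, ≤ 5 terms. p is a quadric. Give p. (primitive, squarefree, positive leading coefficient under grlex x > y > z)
3*x^2 + 2*y^2 - 2*z^2 + 1

(a) There are 2 components. Treating them together as one polynomial.
(b) Degree: two sheets facing apart; a quadric, so deg p = 2.
(c) Symmetries: the y ↦ −y reflection is a symmetry, so y appears only in even powers; mirror symmetry x ↦ −x ⇒ only even powers of x; the z ↦ −z reflection is a symmetry, so z appears only in even powers.
(d) Observable constraints: the surface avoids every integer x-axis point in the box; the surface avoids every integer y-axis point in the box.
(e) Matching integer coefficients to the picture gives p.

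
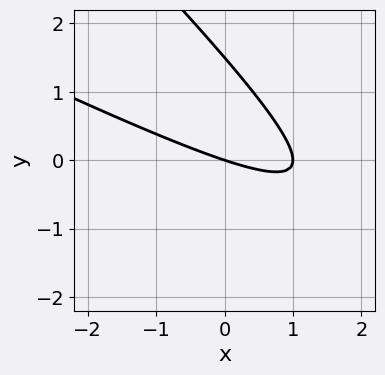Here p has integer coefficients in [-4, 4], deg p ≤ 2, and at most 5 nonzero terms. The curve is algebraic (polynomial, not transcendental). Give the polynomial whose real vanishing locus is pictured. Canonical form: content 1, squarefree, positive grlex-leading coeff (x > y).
x^2 + 3*x*y + 2*y^2 - x - 3*y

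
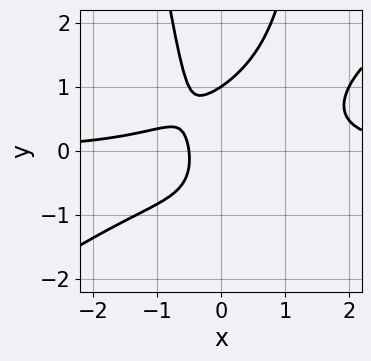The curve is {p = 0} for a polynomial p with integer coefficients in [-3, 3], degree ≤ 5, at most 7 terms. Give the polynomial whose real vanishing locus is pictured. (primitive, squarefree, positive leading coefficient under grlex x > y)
2*x^3*y - 3*x^2*y^2 + y^3 - 2*x - 1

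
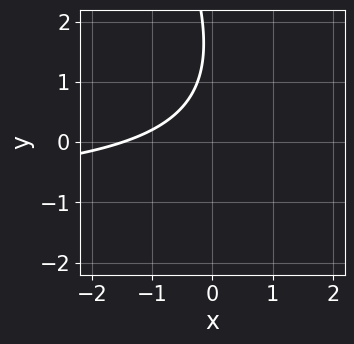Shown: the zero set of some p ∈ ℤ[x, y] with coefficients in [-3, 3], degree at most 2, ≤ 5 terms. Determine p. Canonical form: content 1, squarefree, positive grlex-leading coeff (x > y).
(a) deg p = 2. No degree-1 curve has this shape.
(b) Observable constraints: no y-intercept at any integer in the box.
(c) Together with the visible shape, these determine p as stated.

2*x*y + y^2 + 2*x - 3*y + 3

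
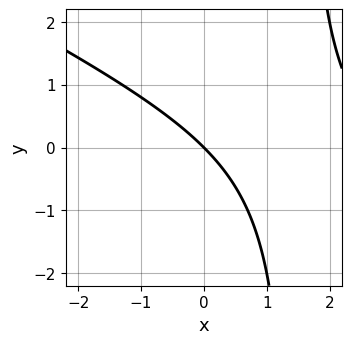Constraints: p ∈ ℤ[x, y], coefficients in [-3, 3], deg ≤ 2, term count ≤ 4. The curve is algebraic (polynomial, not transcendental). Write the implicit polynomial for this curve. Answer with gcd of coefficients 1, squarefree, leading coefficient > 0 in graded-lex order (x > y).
x^2 + 2*x*y - 3*x - 3*y

First, degree: the shape is more complex than any degree-1 curve, so deg p = 2.
Then, from the visible intercepts: it crosses the y-axis at the gridline y = 0; it meets the x-axis at x = 0 (among the integer gridlines).
Finally, matching integer coefficients to the picture gives p.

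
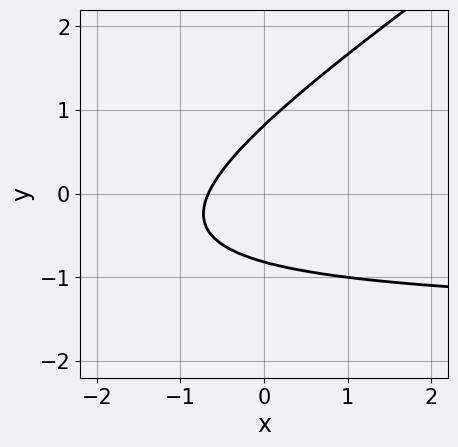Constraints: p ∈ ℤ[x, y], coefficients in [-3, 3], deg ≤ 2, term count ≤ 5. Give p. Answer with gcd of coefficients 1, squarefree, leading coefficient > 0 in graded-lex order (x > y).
1. Degree: the shape is more complex than any degree-1 curve, so deg p = 2.
2. The integer polynomial consistent with all of this is the stated p.

2*x*y - 3*y^2 + 3*x + 2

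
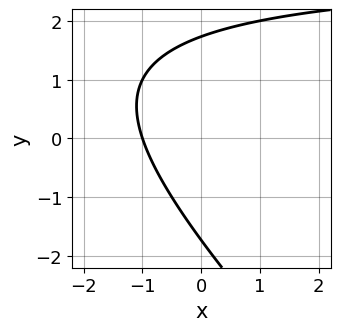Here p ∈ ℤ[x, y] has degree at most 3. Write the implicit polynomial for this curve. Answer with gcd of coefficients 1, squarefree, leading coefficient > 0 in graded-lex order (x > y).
(a) deg p = 2.
(b) From the visible intercepts: it crosses the x-axis at the gridline x = -1.
(c) Fitting integer coefficients to these (and the overall shape) gives p.

x*y + y^2 - 3*x - 3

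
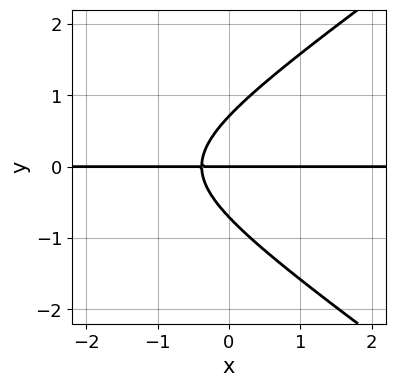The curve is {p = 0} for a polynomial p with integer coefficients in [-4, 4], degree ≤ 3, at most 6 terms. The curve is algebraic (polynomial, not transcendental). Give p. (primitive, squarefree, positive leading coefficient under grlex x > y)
1. The degree is 3 — a generic line meets the curve in up to 3 points.
2. Observable constraints: every point of the x-axis in the box is on the curve; one y-axis crossing is at y = 0.
3. Fitting integer coefficients to these (and the overall shape) gives p.

x^2*y - 2*y^3 + 3*x*y + y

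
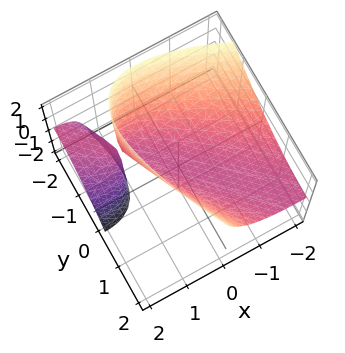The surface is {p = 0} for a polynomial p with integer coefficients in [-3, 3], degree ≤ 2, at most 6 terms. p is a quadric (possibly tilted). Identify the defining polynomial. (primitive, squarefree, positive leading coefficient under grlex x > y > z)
x^2 + 2*x*y + 2*x*z + y^2 - 2*z

First, the picture has 2 separate pieces. Treating them together as one polynomial.
Then, degree: a generic line meets the surface in up to 2 points, so deg p = 2.
Next, from the axis intercepts and sections: it meets the y-axis at y = 0 (among the integer gridlines); it crosses the z-axis at the gridline z = 0; it meets the x-axis at x = 0 (among the integer gridlines).
Finally, assembling these constraints gives the stated polynomial.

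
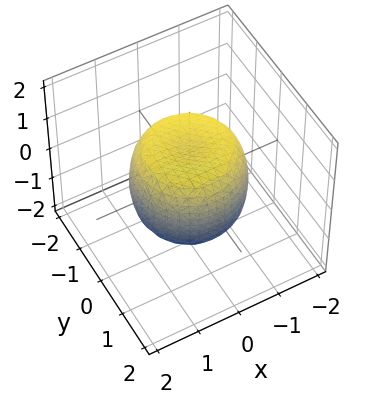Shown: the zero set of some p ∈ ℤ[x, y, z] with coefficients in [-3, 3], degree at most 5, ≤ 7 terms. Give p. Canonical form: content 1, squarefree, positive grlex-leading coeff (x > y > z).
First, degree: no degree-3 surface has this shape, so deg p = 4.
Then, symmetries: rotational symmetry about the z-axis ⇒ p depends on x, y only through x² + y².
Next, from the axis intercepts and sections: among the integer gridlines, it crosses the z-axis at z ∈ {-1, 1}; a circular section at z = -1 has radius exactly 1.
Finally, the integer polynomial consistent with all of this is the stated p.

x^4 + 2*x^2*y^2 + y^4 - x^2 - y^2 + z^2 - 1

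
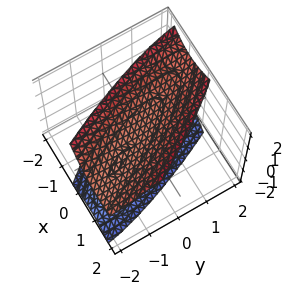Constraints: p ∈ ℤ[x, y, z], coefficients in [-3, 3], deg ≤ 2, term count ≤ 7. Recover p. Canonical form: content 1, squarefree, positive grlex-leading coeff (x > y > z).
3*x^2 + 3*x*y - x*z + y^2 - 2*z^2 + 3

1. The picture has 2 separate pieces.
2. The degree is 2 — no degree-1 surface has this shape.
3. Against the integer gridlines: no x-intercept at any integer in the box; no y-intercept at any integer in the box.
4. Putting this together gives p.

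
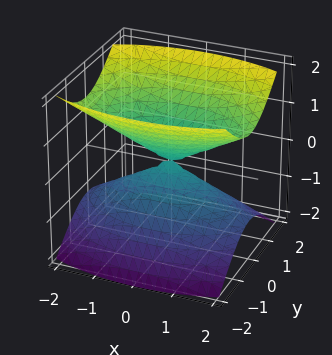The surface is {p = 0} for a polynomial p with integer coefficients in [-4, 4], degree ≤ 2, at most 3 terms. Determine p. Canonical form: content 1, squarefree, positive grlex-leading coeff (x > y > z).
x^2 + 3*y^2 - 3*z^2

I count 2 distinct pieces.
Degree: a double cone through the origin; a quadric, so deg p = 2.
Symmetries: the z ↦ −z reflection is a symmetry, so z appears only in even powers; the x ↦ −x reflection is a symmetry, so x appears only in even powers; mirror symmetry y ↦ −y ⇒ only even powers of y.
From the axis intercepts and sections: it meets the y-axis at y = 0 (among the integer gridlines); it meets the x-axis at x = 0 (among the integer gridlines).
Fitting integer coefficients to these (and the overall shape) gives p.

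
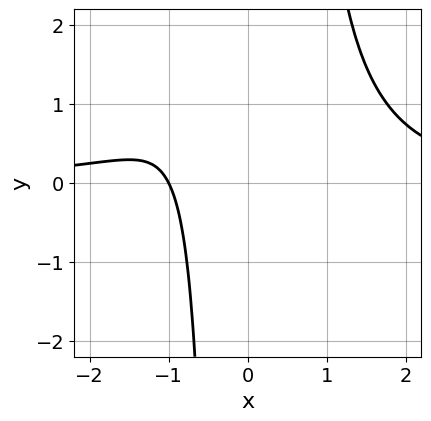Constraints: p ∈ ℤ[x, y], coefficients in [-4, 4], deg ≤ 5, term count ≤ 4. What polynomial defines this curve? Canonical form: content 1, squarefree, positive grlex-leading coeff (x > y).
x^3*y - 2*x - 2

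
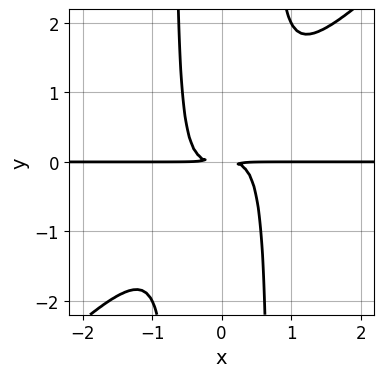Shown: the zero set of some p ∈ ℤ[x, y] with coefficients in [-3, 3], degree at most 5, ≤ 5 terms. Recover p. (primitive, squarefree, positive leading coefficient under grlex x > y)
(a) deg p = 4. A generic line meets the curve in up to 4 points.
(b) From the visible intercepts: the visible x-axis segment lies entirely on the curve.
(c) The integer polynomial consistent with all of this is the stated p.

2*x^3*y - 2*x^2*y^2 + y^2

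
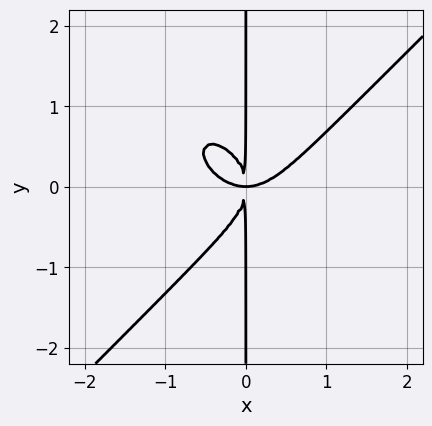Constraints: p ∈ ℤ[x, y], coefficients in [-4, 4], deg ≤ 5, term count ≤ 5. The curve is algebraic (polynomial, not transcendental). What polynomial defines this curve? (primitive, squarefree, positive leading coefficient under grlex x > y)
x^4 - x*y^3 - x^2*y

1. deg p = 4. No degree-3 curve has this shape.
2. From the visible intercepts: the visible y-axis segment lies entirely on the curve.
3. Fitting integer coefficients to these (and the overall shape) gives p.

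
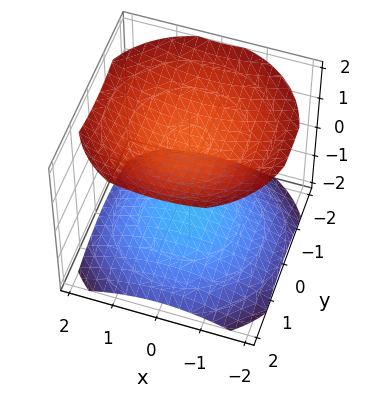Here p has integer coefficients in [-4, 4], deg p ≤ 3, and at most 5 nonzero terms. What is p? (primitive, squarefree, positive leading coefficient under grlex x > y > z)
x^2 + y^2 - 2*z^2 + 3

1. There are 2 components. Treating them together as one polynomial.
2. deg p = 2. No degree-1 surface has this shape.
3. Symmetries: rotational symmetry about the z-axis ⇒ p depends on x, y only through x² + y².
4. Checking where it meets the axes: it misses every integer gridline on the y-axis; it misses every integer gridline on the x-axis.
5. Putting this together gives p.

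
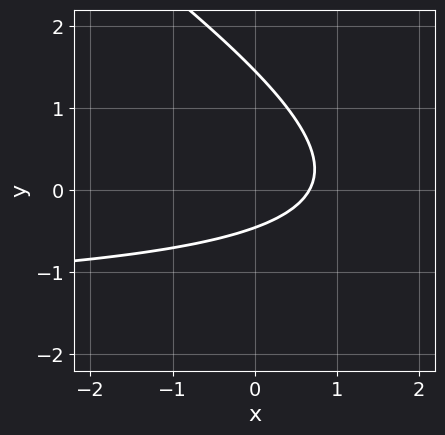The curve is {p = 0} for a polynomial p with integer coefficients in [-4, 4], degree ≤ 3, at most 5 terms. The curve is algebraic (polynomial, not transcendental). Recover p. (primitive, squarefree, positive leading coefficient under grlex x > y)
(a) Degree: the shape is more complex than any degree-1 curve, so deg p = 2.
(b) Putting this together gives p.

2*x*y + 3*y^2 + 3*x - 3*y - 2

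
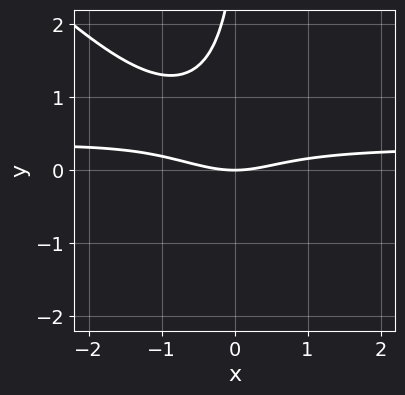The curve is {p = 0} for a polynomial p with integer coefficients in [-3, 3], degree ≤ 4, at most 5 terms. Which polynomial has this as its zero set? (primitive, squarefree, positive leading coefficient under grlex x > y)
3*x^2*y + 3*x*y^2 - x^2 - y^2 + 3*y

First, deg p = 3. The shape is more complex than any degree-2 curve.
Next, against the integer gridlines: one y-axis crossing is at y = 0; it crosses the x-axis at the gridline x = 0.
Finally, assembling these constraints gives the stated polynomial.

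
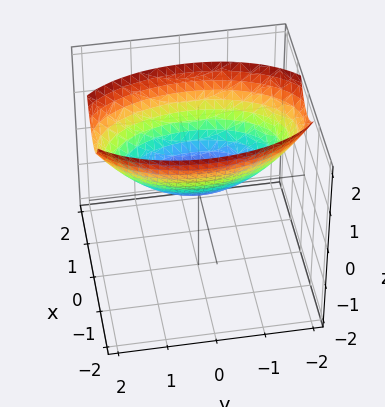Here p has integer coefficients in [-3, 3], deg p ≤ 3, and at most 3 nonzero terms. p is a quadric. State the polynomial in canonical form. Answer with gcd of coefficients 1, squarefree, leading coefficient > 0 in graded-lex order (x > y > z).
(a) The degree is 2 — a paraboloid; a quadric.
(b) Symmetries: the y ↦ −y reflection is a symmetry, so y appears only in even powers; mirror symmetry x ↦ −x ⇒ only even powers of x.
(c) From the axis intercepts and sections: one z-axis crossing is at z = 0; it meets the y-axis at y = 0 (among the integer gridlines); one x-axis crossing is at x = 0.
(d) Matching integer coefficients to the picture gives p.

3*x^2 + y^2 - 3*z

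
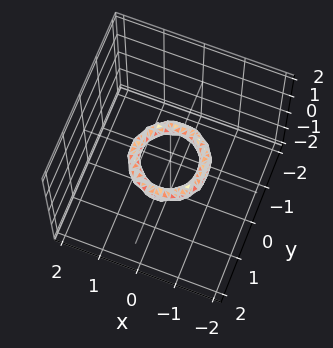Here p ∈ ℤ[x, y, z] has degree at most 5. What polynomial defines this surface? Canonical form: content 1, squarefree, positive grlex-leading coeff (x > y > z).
The degree is 4 — a generic line meets the surface in up to 4 points.
By symmetry, the z-axis is an axis of rotation, so x and y enter only as x² + y².
From the visible intercepts: a circular section at z = 0 has radius between 0 and 1; the x-axis gridline crossings are at x ∈ {-1, 1}; the y-axis gridline crossings are at y ∈ {-1, 1}; it misses every integer gridline on the z-axis.
Assembling these constraints gives the stated polynomial.

2*x^4 + 4*x^2*y^2 + 2*y^4 - 3*x^2 - 3*y^2 + 2*z^2 + 1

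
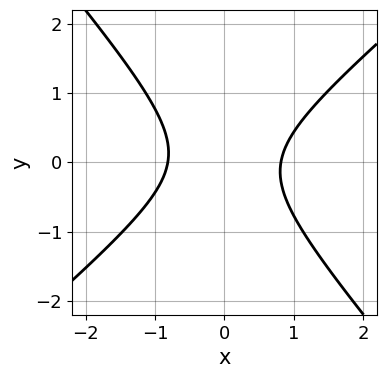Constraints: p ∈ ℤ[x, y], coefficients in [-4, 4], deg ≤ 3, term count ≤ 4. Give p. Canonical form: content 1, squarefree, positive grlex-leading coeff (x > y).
First, deg p = 2. A generic line meets the curve in up to 2 points.
Then, from the axis intercepts and sections: no y-intercept at any integer in the box.
Finally, the integer polynomial consistent with all of this is the stated p.

3*x^2 - x*y - 3*y^2 - 2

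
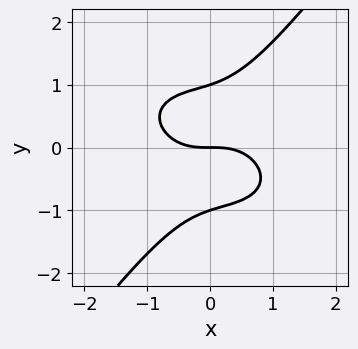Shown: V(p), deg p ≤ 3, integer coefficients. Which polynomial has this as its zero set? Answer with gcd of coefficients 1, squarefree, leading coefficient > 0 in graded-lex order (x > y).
2*x^3 + x^2*y + 2*x*y^2 - 3*y^3 + 3*y

First, degree: a generic line meets the curve in up to 3 points, so deg p = 3.
Then, from the axis intercepts and sections: it meets the x-axis at x = 0 (among the integer gridlines); among the integer gridlines, it crosses the y-axis at y ∈ {-1, 0, 1}.
Finally, the integer polynomial consistent with all of this is the stated p.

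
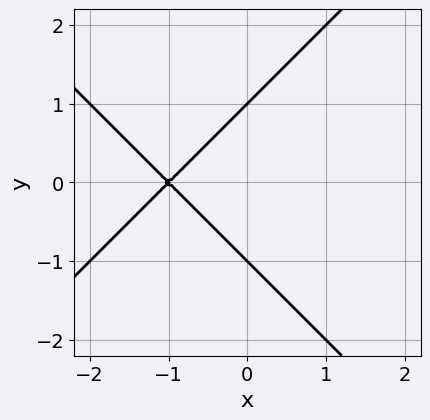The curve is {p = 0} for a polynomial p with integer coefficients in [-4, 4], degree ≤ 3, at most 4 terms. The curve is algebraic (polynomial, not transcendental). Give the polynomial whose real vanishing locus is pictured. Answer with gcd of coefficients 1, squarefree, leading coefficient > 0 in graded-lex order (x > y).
x^2 - y^2 + 2*x + 1

1. Degree: a generic line meets the curve in up to 2 points, so deg p = 2.
2. Symmetries: the y ↦ −y reflection is a symmetry, so y appears only in even powers.
3. Against the integer gridlines: it meets the x-axis at x = -1 (among the integer gridlines); the y-axis gridline crossings are at y ∈ {-1, 1}.
4. Putting this together gives p.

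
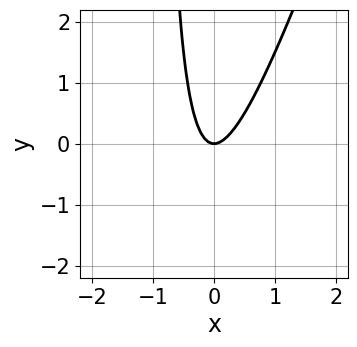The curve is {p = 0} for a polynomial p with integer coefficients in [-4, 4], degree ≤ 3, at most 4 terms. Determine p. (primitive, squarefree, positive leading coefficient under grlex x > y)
First, the degree is 2 — the shape is more complex than any degree-1 curve.
Then, observable constraints: one y-axis crossing is at y = 0; one x-axis crossing is at x = 0.
Finally, solving for integer coefficients yields p as stated.

3*x^2 - x*y - y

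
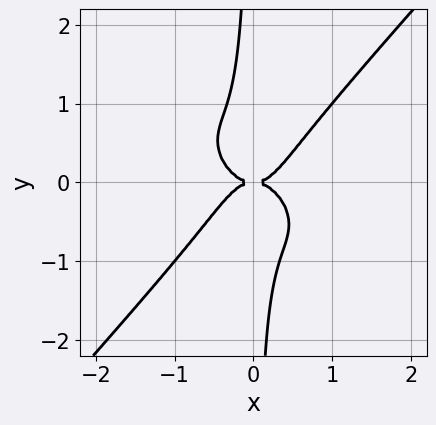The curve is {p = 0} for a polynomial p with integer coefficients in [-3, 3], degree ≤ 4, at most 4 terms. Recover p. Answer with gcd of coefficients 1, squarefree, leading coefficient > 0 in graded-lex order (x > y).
3*x^4 + x^3*y - 3*x*y^3 - y^2

Degree: a generic line meets the curve in up to 4 points, so deg p = 4.
Checking where it meets the axes: one x-axis crossing is at x = 0; it crosses the y-axis at the gridline y = 0.
These observations pin down the coefficients.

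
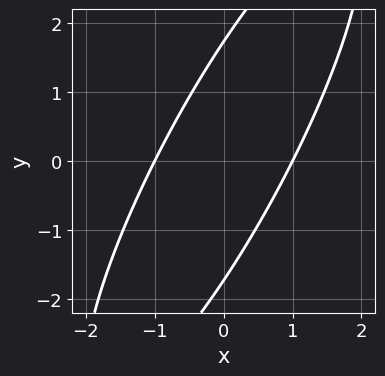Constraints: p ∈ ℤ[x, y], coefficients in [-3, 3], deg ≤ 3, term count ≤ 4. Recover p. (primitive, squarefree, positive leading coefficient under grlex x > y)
First, degree: no degree-1 curve has this shape, so deg p = 2.
Next, reading off the gridlines: among the integer gridlines, it crosses the x-axis at x ∈ {-1, 1}.
Finally, together with the visible shape, these determine p as stated.

3*x^2 - 3*x*y + y^2 - 3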